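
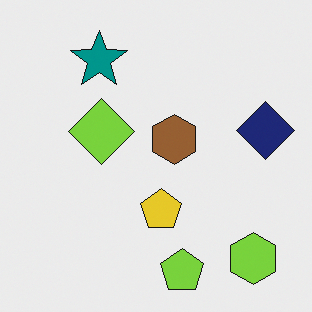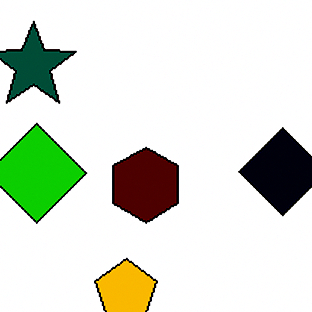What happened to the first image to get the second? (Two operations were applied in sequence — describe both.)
This is the original image cropped slightly and scaled back up, then boosted in contrast.

The visible shapes are larger and the field of view is narrower; shapes near the original edges may be partly or wholly outside the frame — a crop-and-rescale. Tones are pushed away from mid-grey across the whole image — a global contrast change.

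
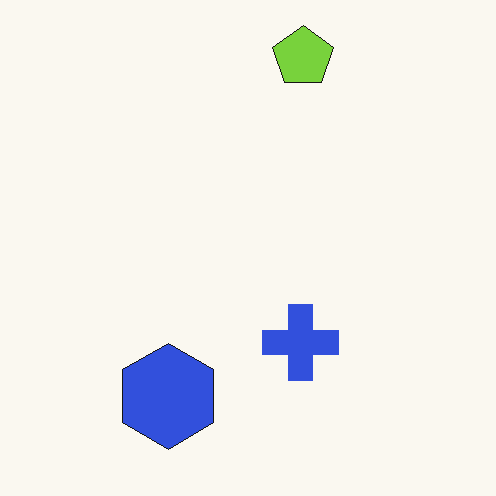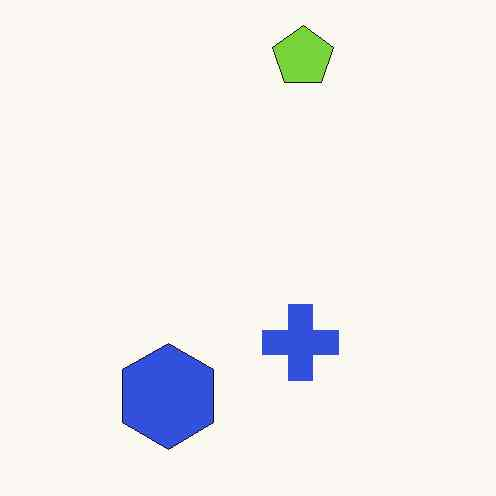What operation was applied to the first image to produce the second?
Given moderate JPEG compression.

Blocky 8×8 compression artifacts appear around shape edges and the flat background shows ringing — characteristic JPEG degradation.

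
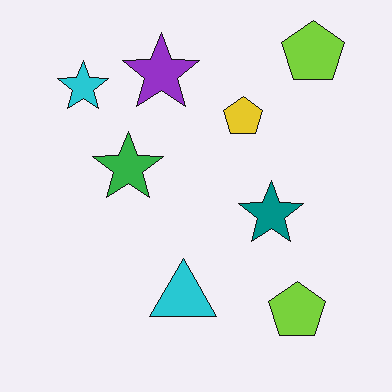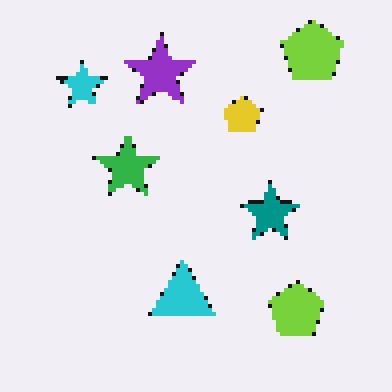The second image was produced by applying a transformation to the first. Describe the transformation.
Mildly pixelated.

Shapes are reduced to large square blocks; fine edges and outlines are lost — a downscale-then-upscale (mosaic) effect.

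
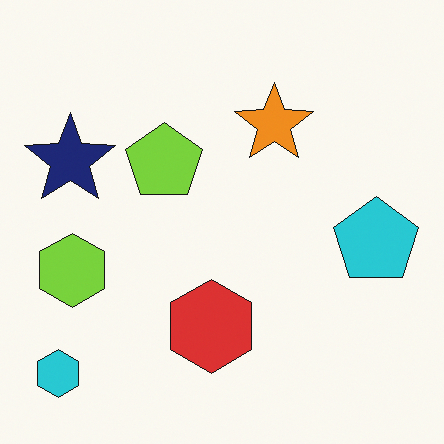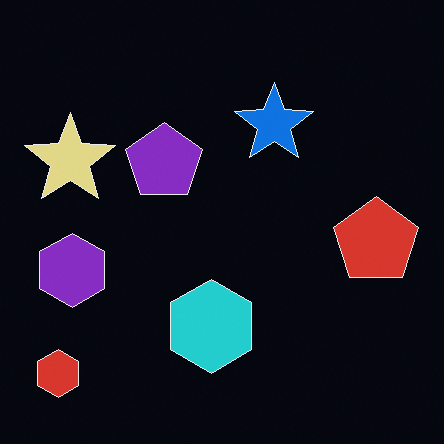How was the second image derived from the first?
The transformation is: color-inverted (negative).

The light background has become dark and every shape's color is its complement — a photographic negative.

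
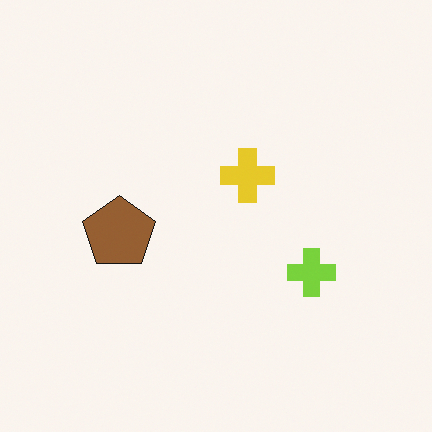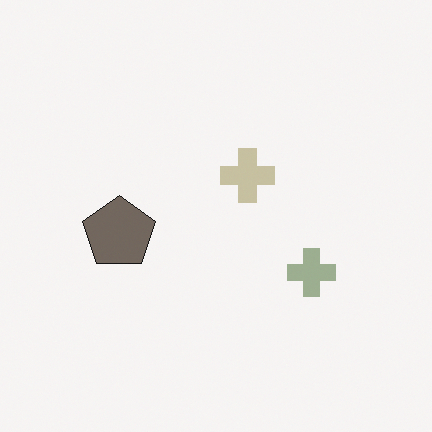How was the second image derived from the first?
It was heavily desaturated.

All colors are more muted and greyish — a global saturation change.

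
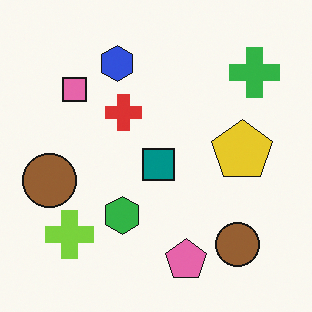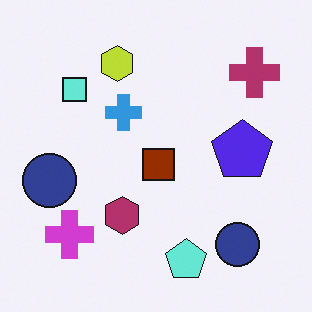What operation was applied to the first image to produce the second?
The transformation is: hue-shifted by a large amount.

Every shape's color has rotated by the same amount around the hue wheel — a uniform hue shift.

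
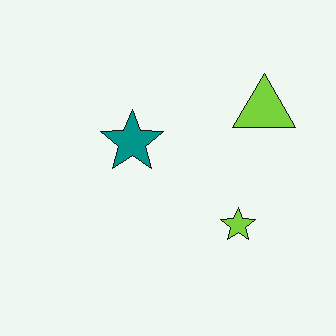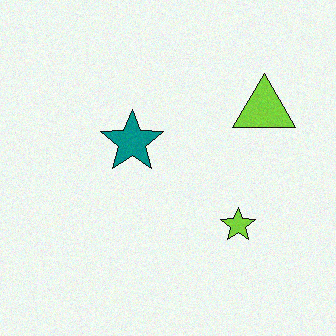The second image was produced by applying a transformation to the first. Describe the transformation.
It was degraded with a light layer of grain.

Random speckle covers the whole image, including the flat background.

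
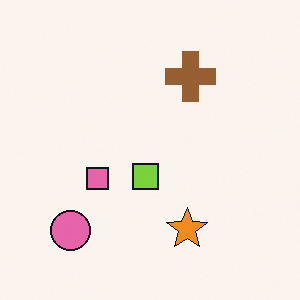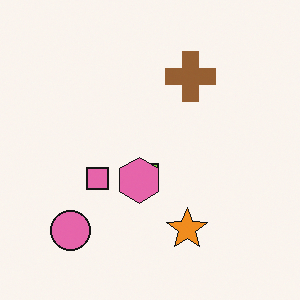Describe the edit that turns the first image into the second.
It was overlaid with an additional pink hexagon.

A pink hexagon appears in the second image that is absent from the first.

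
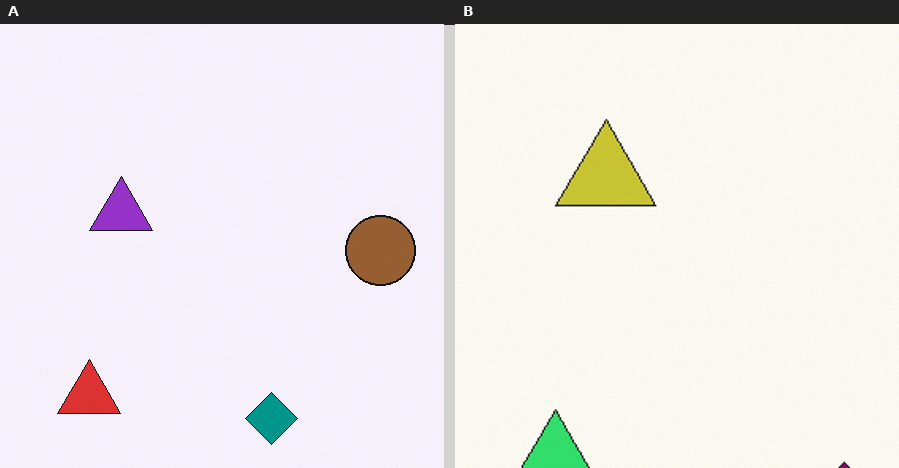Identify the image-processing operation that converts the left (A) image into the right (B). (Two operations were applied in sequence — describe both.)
It was hue-shifted noticeably, then cropped slightly and scaled back up.

Every shape's color has rotated by the same amount around the hue wheel — a uniform hue shift. The visible shapes are larger and the field of view is narrower; shapes near the original edges may be partly or wholly outside the frame — a crop-and-rescale.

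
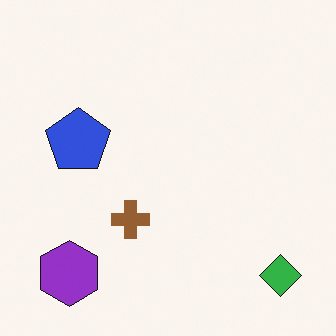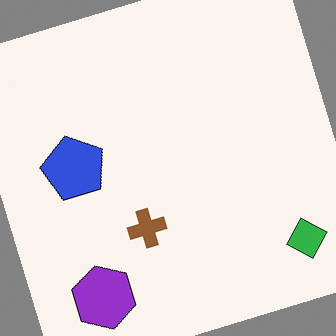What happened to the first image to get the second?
Rotated counter-clockwise by a clearly visible amount.

Every shape is tilted by the same angle and the image corners show triangular fill wedges — a whole-image rotation by a non-right angle.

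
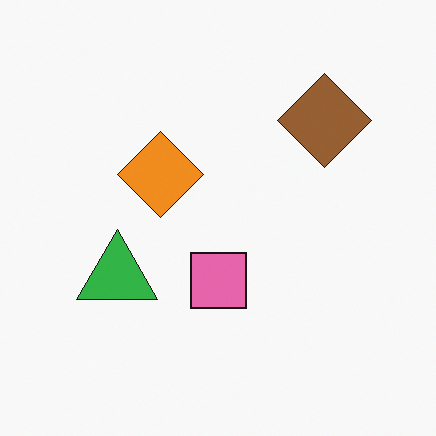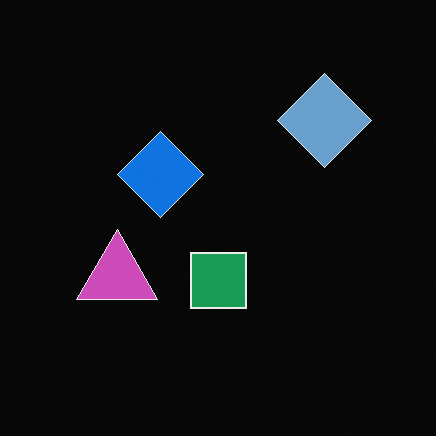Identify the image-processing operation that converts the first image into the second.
The second image is the first color-inverted (negative).

The light background has become dark and every shape's color is its complement — a photographic negative.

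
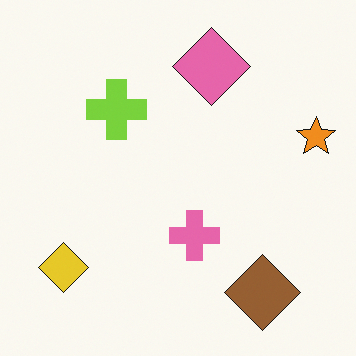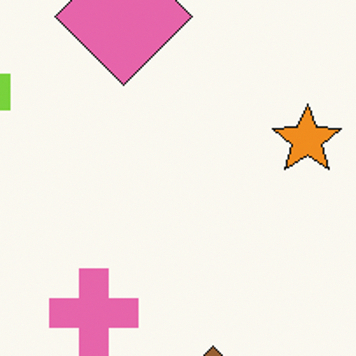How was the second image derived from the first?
The image was cropped tightly and scaled back up.

The visible shapes are larger and the field of view is narrower; shapes near the original edges may be partly or wholly outside the frame — a crop-and-rescale.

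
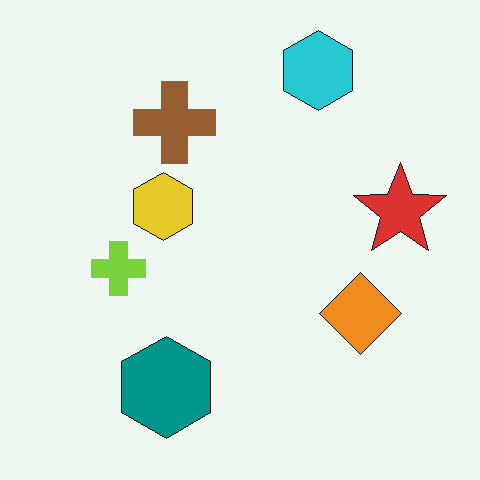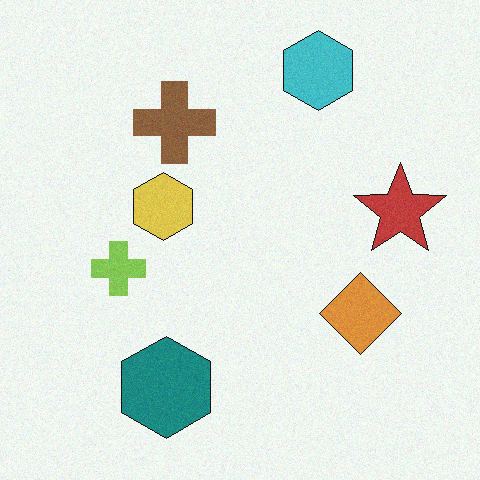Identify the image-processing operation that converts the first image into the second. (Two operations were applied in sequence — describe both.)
The image was degraded with light additive noise, then slightly desaturated.

Random speckle covers the whole image, including the flat background. All colors are more muted and greyish — a global saturation change.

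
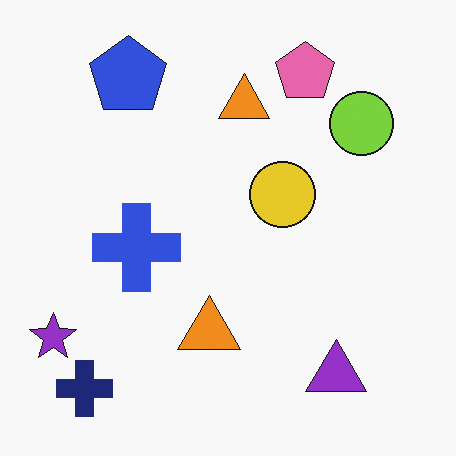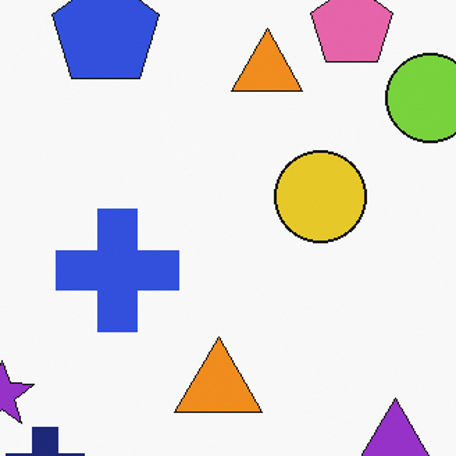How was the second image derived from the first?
The image was cropped to a modestly smaller region and rescaled.

The visible shapes are larger and the field of view is narrower; shapes near the original edges may be partly or wholly outside the frame — a crop-and-rescale.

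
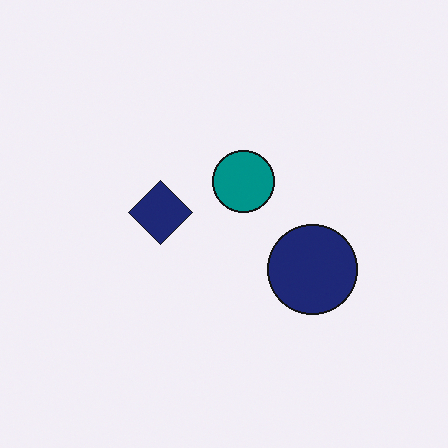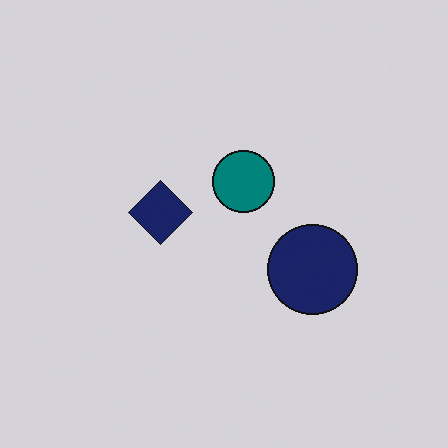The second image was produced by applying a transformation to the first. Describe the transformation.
The transformation is: darkened a little.

Every pixel — background and shapes alike — is uniformly darkened.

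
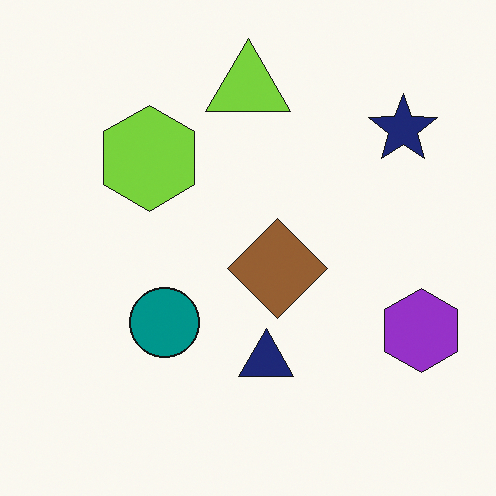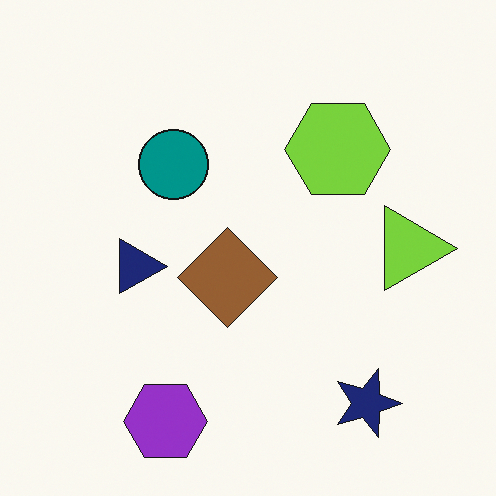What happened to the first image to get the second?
It was rotated 90° clockwise.

The navy star sits in the top-right of the first image and the bottom-right of the second — consistent with a whole-image 90° clockwise rotation.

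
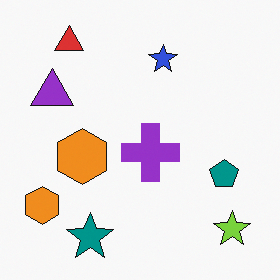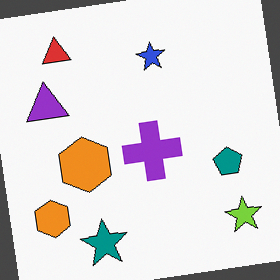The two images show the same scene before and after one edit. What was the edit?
The image was rotated counter-clockwise by a few degrees.

Every shape is tilted by the same angle and the image corners show triangular fill wedges — a whole-image rotation by a non-right angle.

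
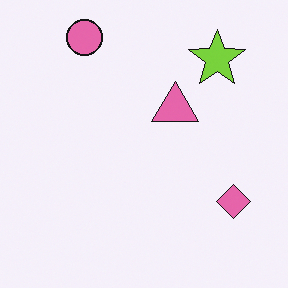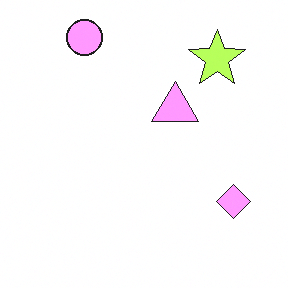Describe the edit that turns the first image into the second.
The transformation is: substantially brightened.

Every pixel — background and shapes alike — is uniformly brightened.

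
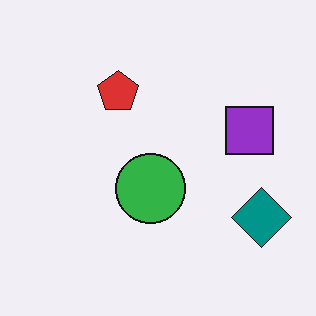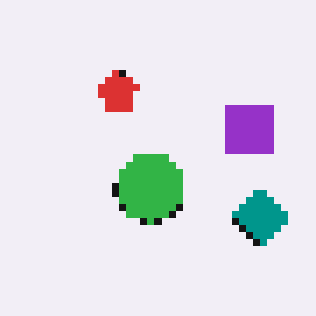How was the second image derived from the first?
This is the original image pixelated into visible square blocks.

Shapes are reduced to large square blocks; fine edges and outlines are lost — a downscale-then-upscale (mosaic) effect.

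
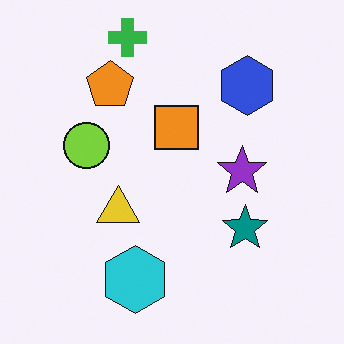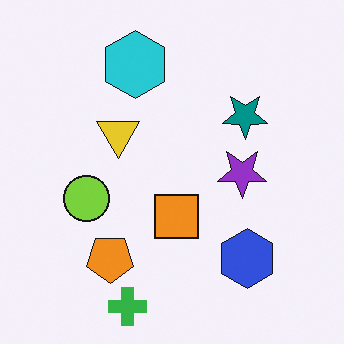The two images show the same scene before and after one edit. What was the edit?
The second image is the first flipped vertically (top ↔ bottom).

The green cross is in the top of the first image and the bottom of the second — shapes on opposite sides of the horizontal midline have swapped in a mirror flip.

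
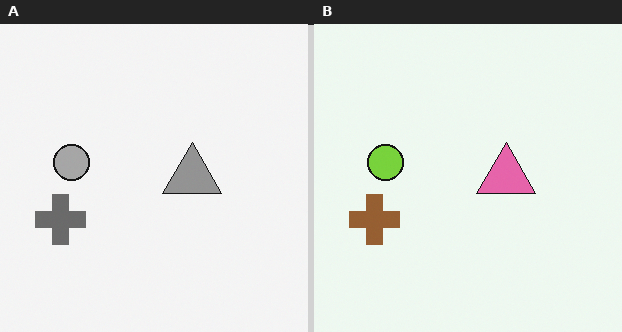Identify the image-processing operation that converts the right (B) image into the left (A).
This is the original image converted to grayscale.

All color is removed — every shape is now a shade of grey.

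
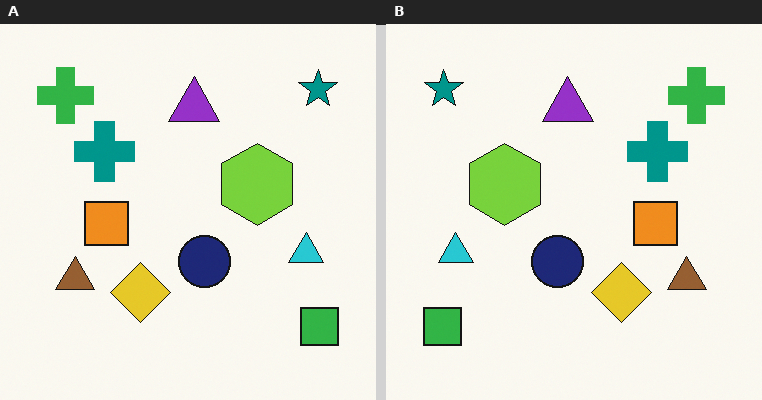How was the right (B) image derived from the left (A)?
The image was flipped horizontally (left ↔ right).

The green square is in the bottom-right of the left (A) image and the bottom-left of the right (B) — shapes on opposite sides of the vertical midline have swapped in a mirror flip.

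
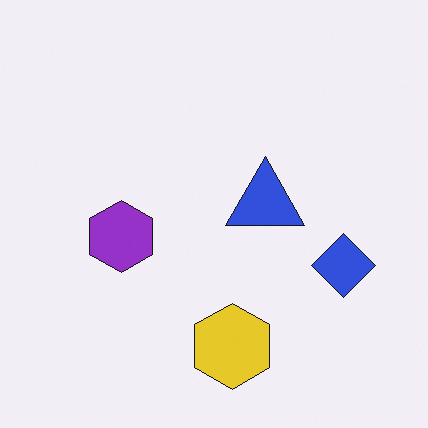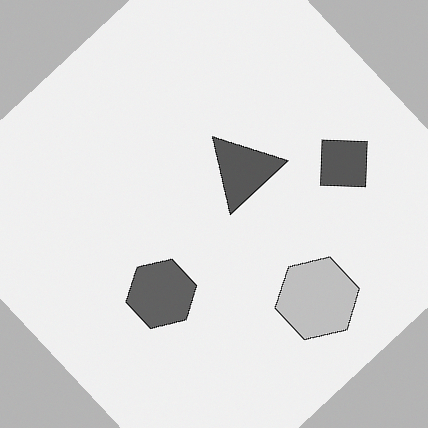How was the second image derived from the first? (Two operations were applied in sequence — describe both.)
It was converted to grayscale, then rotated counter-clockwise by a large amount — several tens of degrees.

All color is removed — every shape is now a shade of grey. Every shape is tilted by the same angle and the image corners show triangular fill wedges — a whole-image rotation by a non-right angle.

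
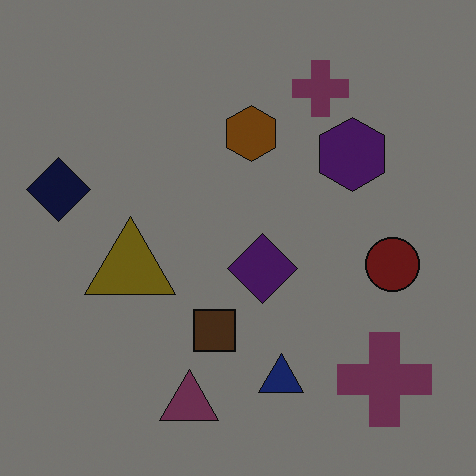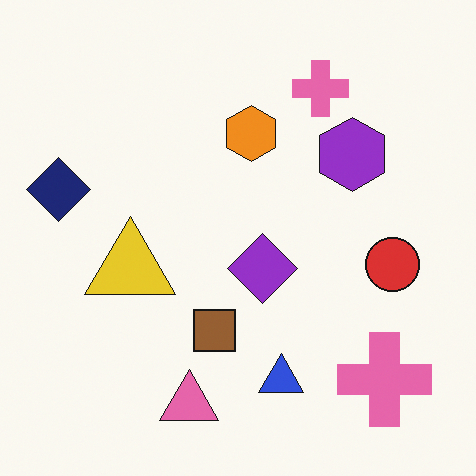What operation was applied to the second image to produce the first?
The transformation is: noticeably darkened.

Every pixel — background and shapes alike — is uniformly darkened.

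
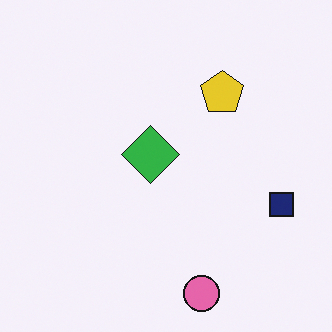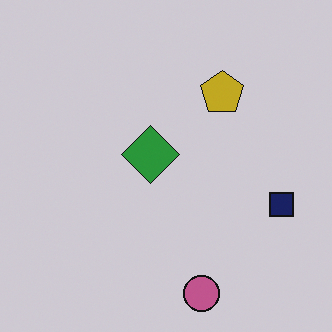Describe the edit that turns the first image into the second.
Slightly darkened.

Every pixel — background and shapes alike — is uniformly darkened.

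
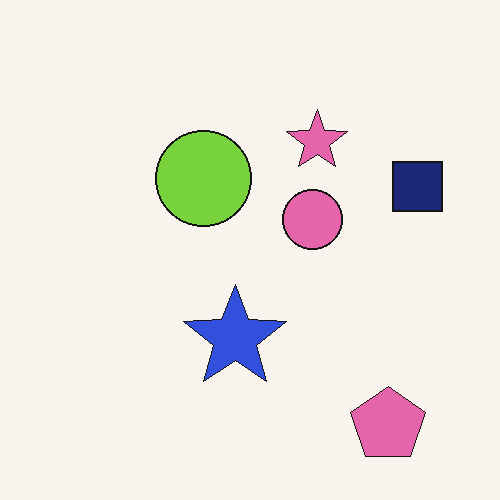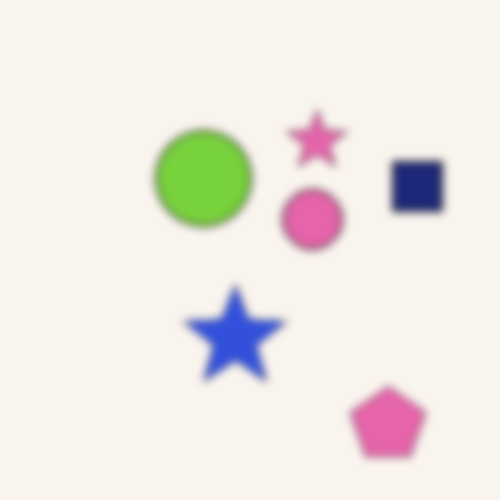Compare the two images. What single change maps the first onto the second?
Noticeably gaussian-blurred.

Shape edges and outlines are uniformly softened across the whole image.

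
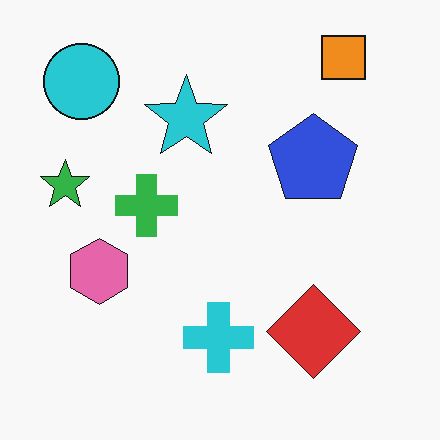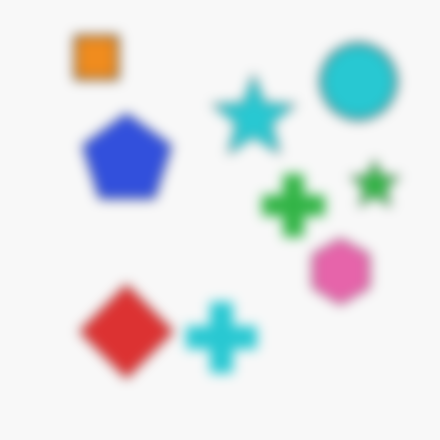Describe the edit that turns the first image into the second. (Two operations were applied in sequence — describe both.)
It was flipped horizontally (left ↔ right), then heavily blurred.

The green star is in the left of the first image and the right of the second — shapes on opposite sides of the vertical midline have swapped in a mirror flip. Shape edges and outlines are uniformly softened across the whole image.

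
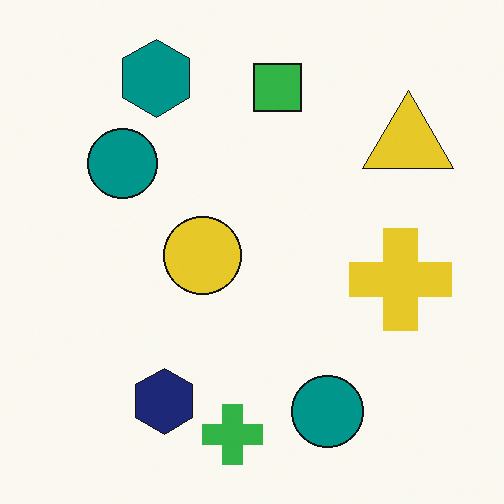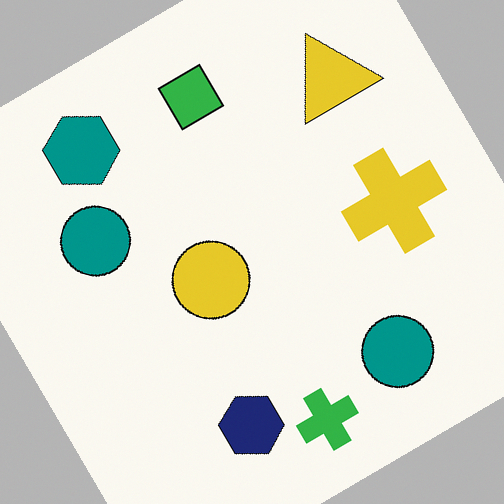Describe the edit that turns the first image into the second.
The second image is the first rotated counter-clockwise by a large amount — several tens of degrees.

Every shape is tilted by the same angle and the image corners show triangular fill wedges — a whole-image rotation by a non-right angle.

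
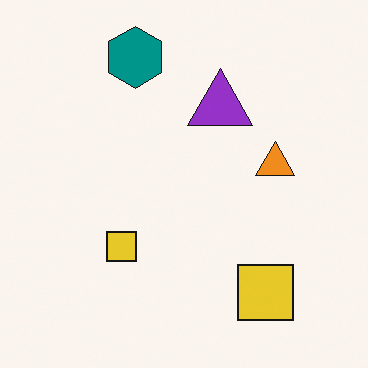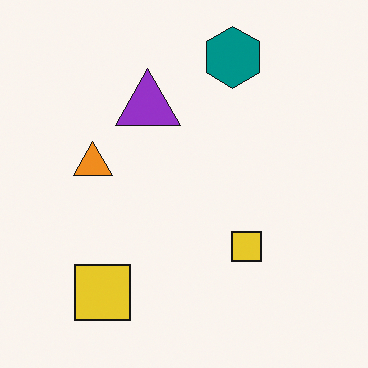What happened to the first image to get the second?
Flipped horizontally (left ↔ right).

The orange triangle is in the right of the first image and the left of the second — shapes on opposite sides of the vertical midline have swapped in a mirror flip.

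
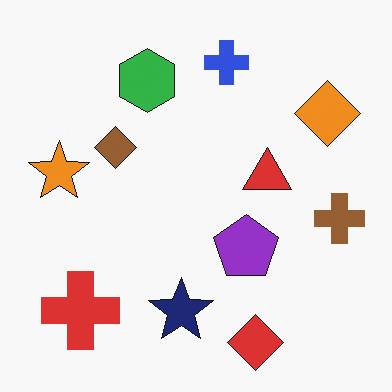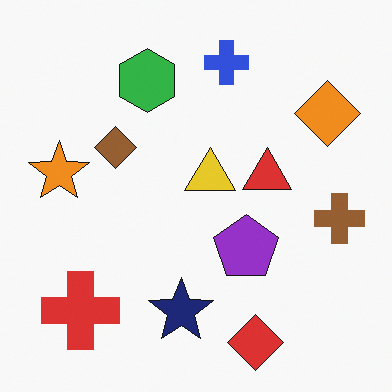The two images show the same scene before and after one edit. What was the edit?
The image was overlaid with an additional yellow triangle.

A yellow triangle appears in the second image that is absent from the first.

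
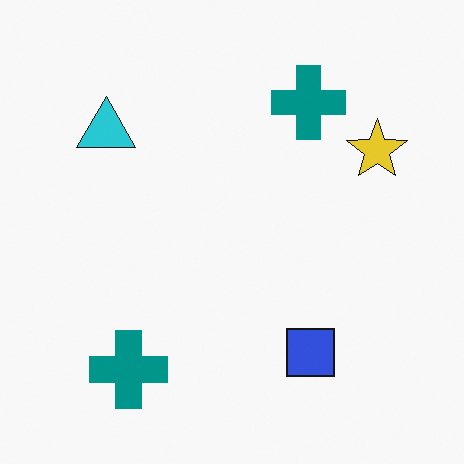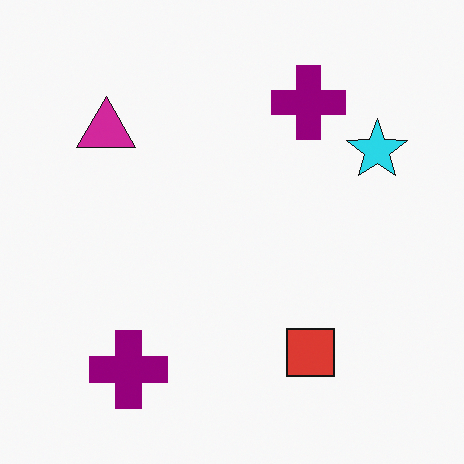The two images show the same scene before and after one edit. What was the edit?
It was hue-shifted noticeably.

Every shape's color has rotated by the same amount around the hue wheel — a uniform hue shift.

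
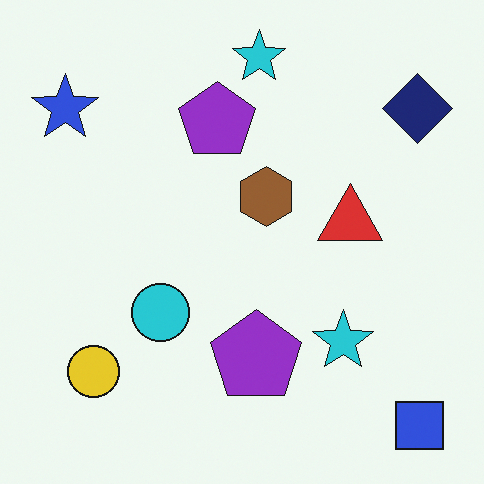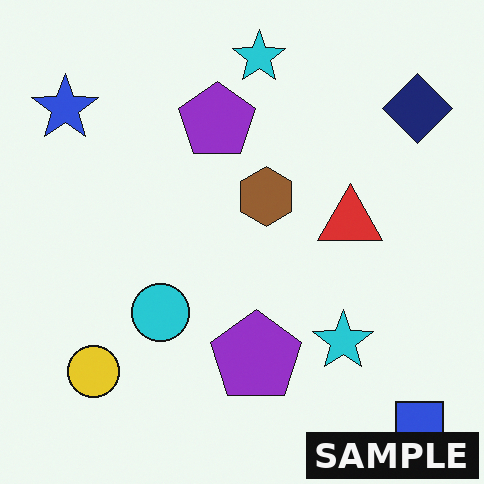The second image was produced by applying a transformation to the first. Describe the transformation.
The image was watermarked with the text "SAMPLE" in the lower-right corner.

A dark label reading "SAMPLE" appears in the lower-right corner.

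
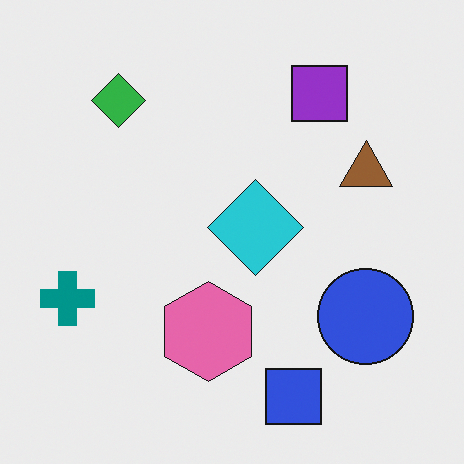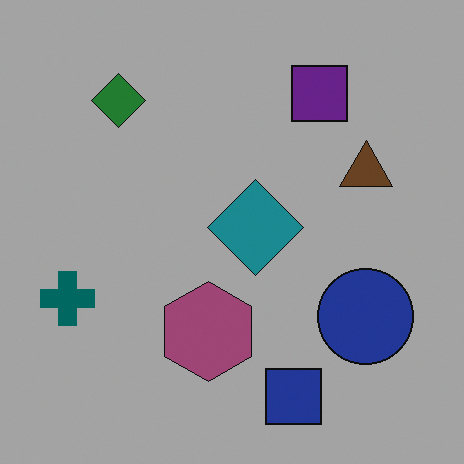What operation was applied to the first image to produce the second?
This is the original image darkened a lot.

Every pixel — background and shapes alike — is uniformly darkened.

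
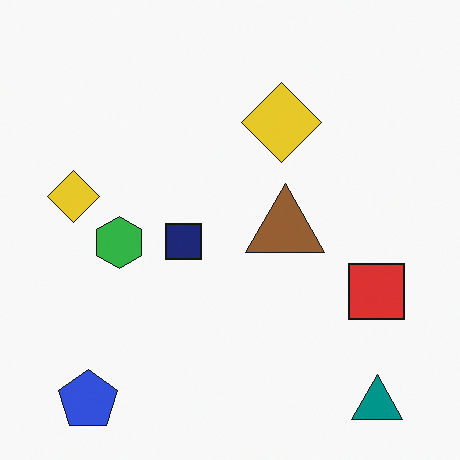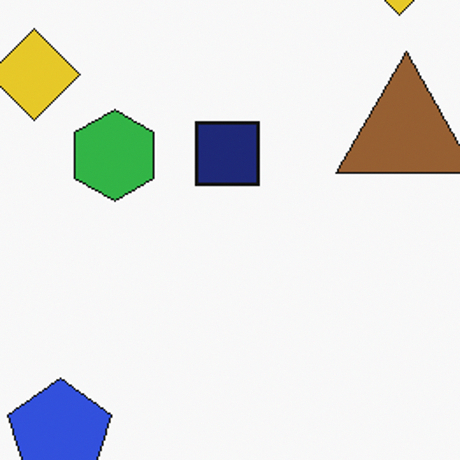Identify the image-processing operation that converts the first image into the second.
This is the original image cropped tightly and scaled back up.

The visible shapes are larger and the field of view is narrower; shapes near the original edges may be partly or wholly outside the frame — a crop-and-rescale.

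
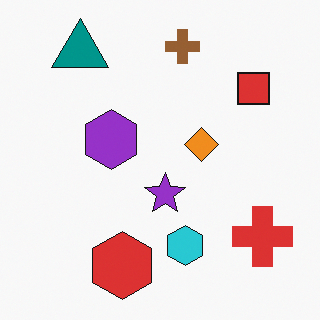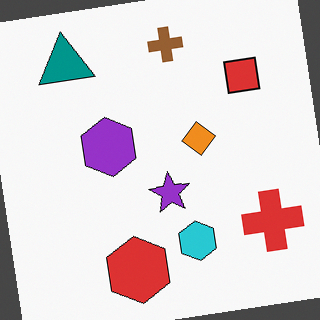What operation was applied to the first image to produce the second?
The image was rotated counter-clockwise by a small amount.

Every shape is tilted by the same angle and the image corners show triangular fill wedges — a whole-image rotation by a non-right angle.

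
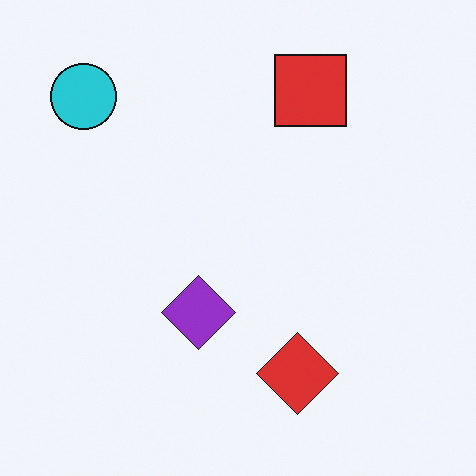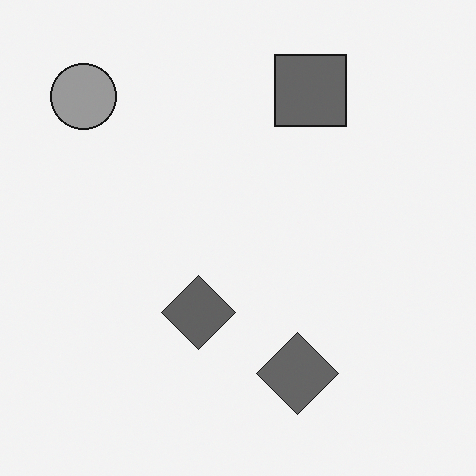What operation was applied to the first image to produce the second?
The image was converted to grayscale.

All color is removed — every shape is now a shade of grey.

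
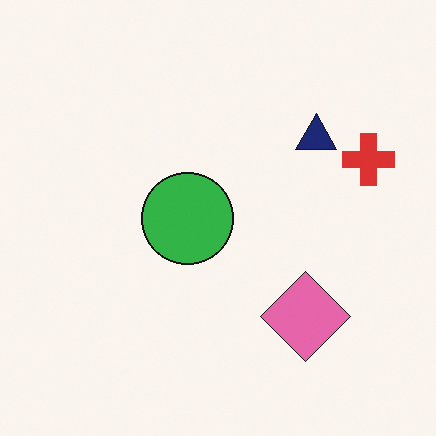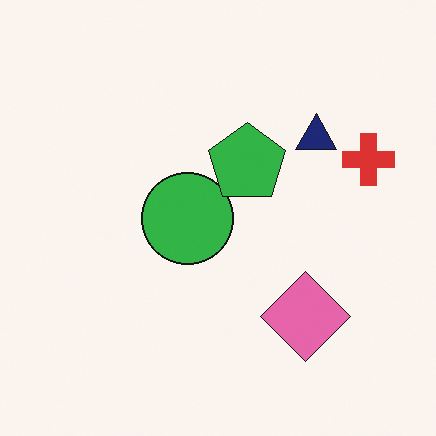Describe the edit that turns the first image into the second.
The image was overlaid with an additional green pentagon.

A green pentagon appears in the second image that is absent from the first.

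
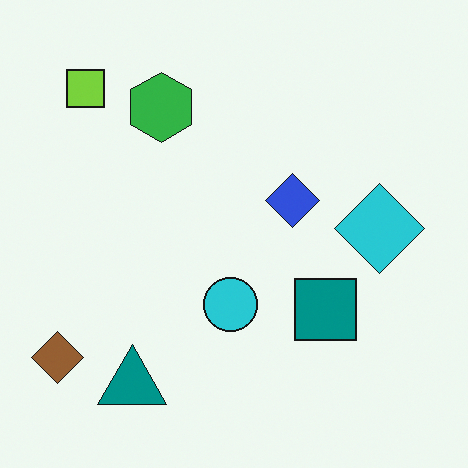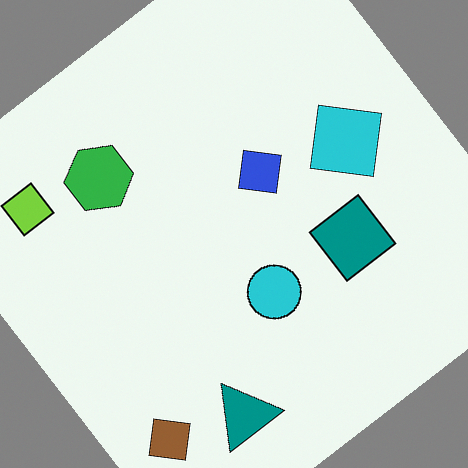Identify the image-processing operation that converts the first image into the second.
This is the original image rotated counter-clockwise by a large amount — several tens of degrees.

Every shape is tilted by the same angle and the image corners show triangular fill wedges — a whole-image rotation by a non-right angle.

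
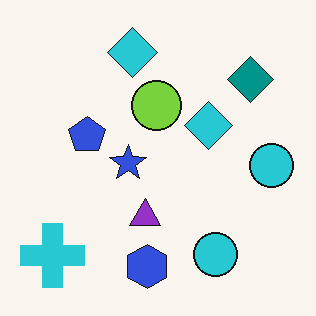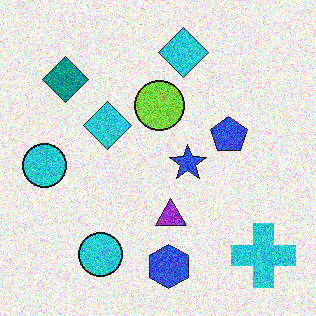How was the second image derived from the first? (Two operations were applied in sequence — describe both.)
The image was degraded with heavy additive noise, then flipped horizontally (left ↔ right).

Random speckle covers the whole image, including the flat background. The cyan cross is in the bottom-left of the first image and the bottom-right of the second — shapes on opposite sides of the vertical midline have swapped in a mirror flip.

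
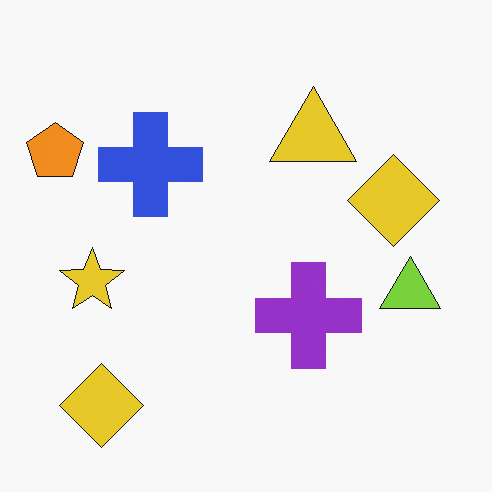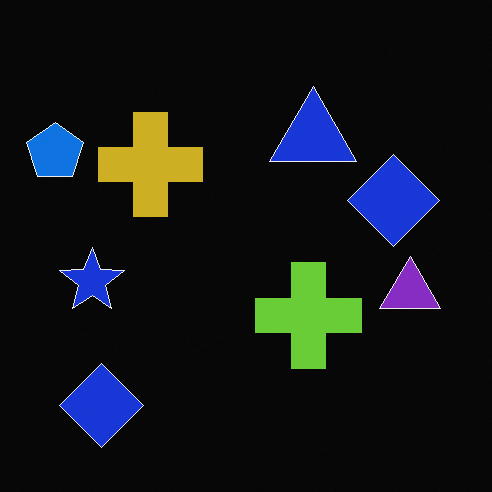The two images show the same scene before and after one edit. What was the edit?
The transformation is: color-inverted (negative).

The light background has become dark and every shape's color is its complement — a photographic negative.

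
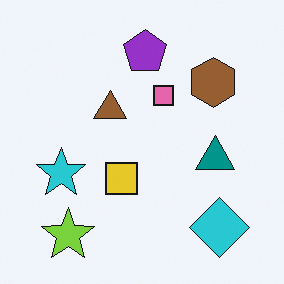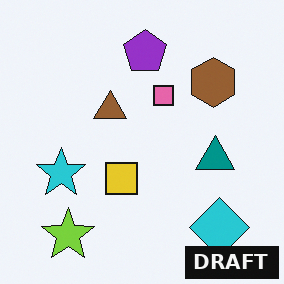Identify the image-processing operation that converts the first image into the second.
The transformation is: watermarked with the text "DRAFT" in the lower-right corner.

A dark label reading "DRAFT" appears in the lower-right corner.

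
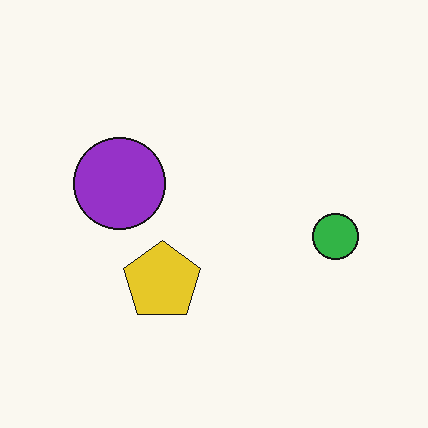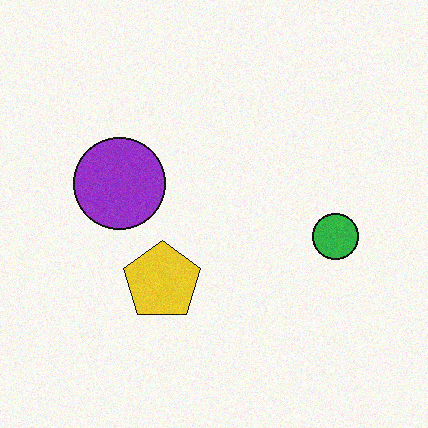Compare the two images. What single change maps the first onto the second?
This is the original image degraded with subtle gaussian noise.

Random speckle covers the whole image, including the flat background.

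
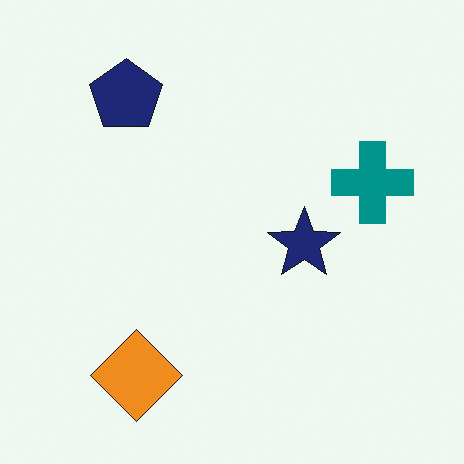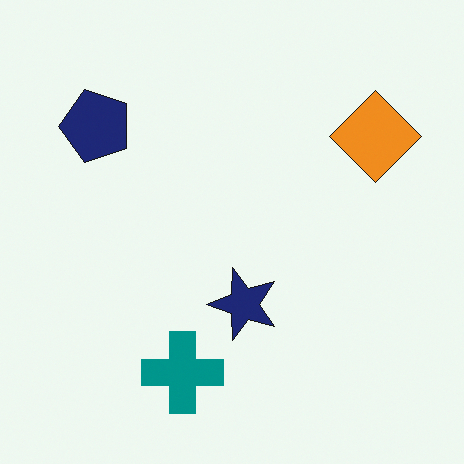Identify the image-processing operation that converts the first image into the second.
The second image is the first transposed (reflected across the top-left ↔ bottom-right diagonal).

Shapes have swapped their row and column positions — what was in the top-right is now in the bottom-left — a diagonal reflection.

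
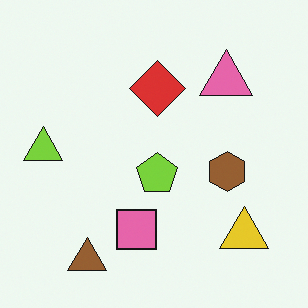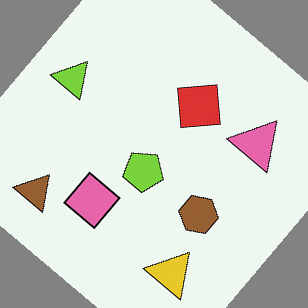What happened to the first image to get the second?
This is the original image rotated clockwise by a large amount — several tens of degrees.

Every shape is tilted by the same angle and the image corners show triangular fill wedges — a whole-image rotation by a non-right angle.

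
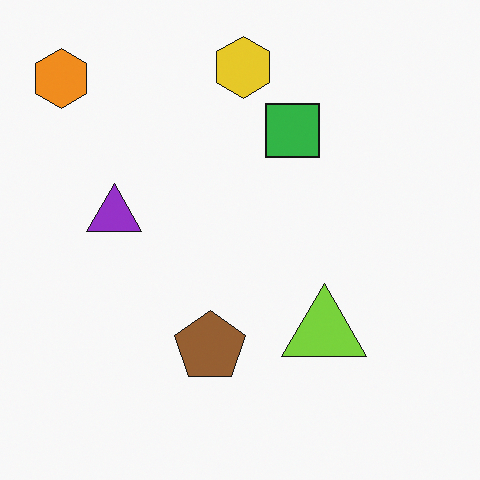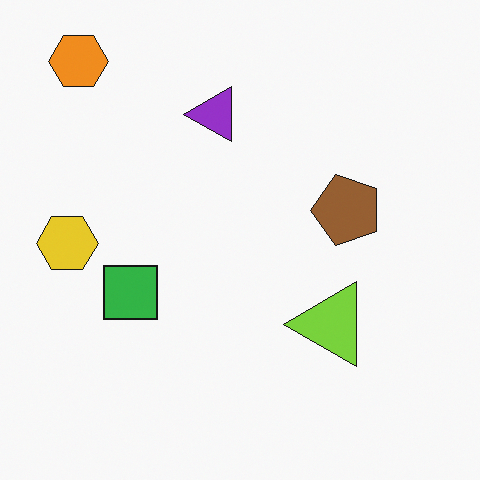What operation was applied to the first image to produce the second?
It was transposed (reflected across the top-left ↔ bottom-right diagonal).

Shapes have swapped their row and column positions — what was in the top-right is now in the bottom-left — a diagonal reflection.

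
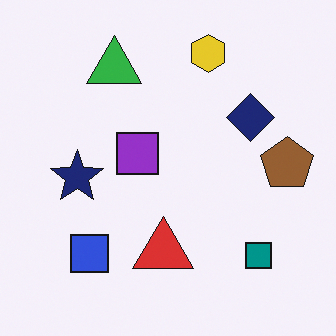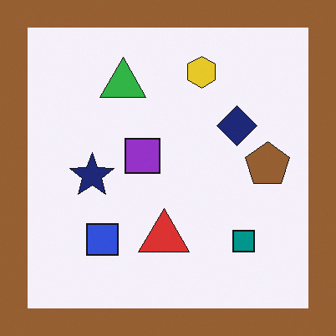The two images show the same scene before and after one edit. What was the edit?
This is the original image framed with a brown border.

A solid brown frame runs around the edge of the second image, with the content slightly shrunk inside it.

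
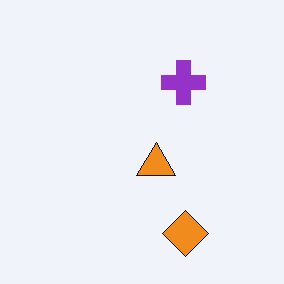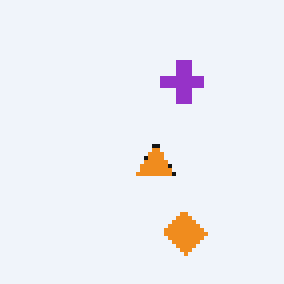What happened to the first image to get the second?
Lightly pixelated (a mild mosaic effect).

Shapes are reduced to large square blocks; fine edges and outlines are lost — a downscale-then-upscale (mosaic) effect.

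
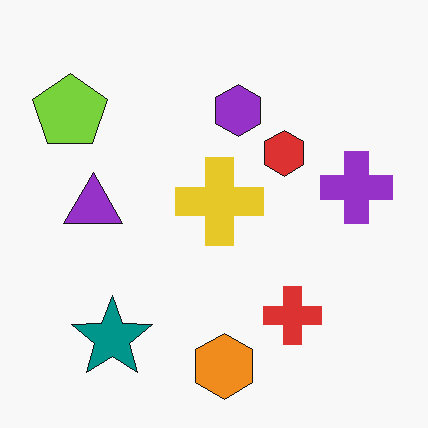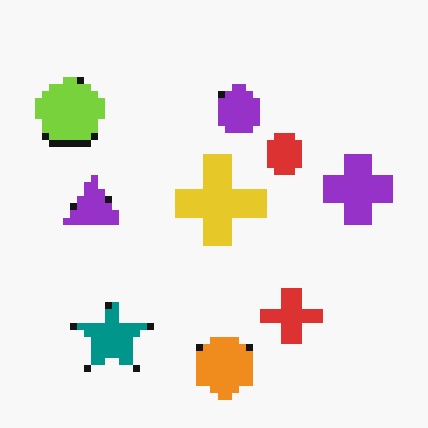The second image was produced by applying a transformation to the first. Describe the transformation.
The image was moderately pixelated.

Shapes are reduced to large square blocks; fine edges and outlines are lost — a downscale-then-upscale (mosaic) effect.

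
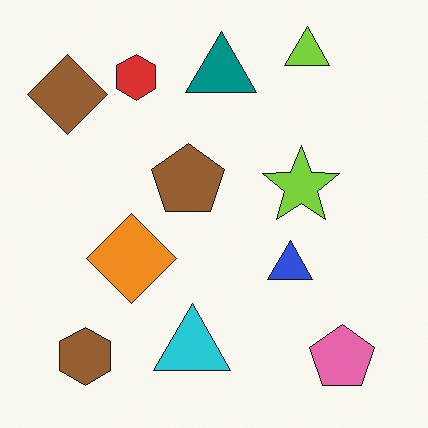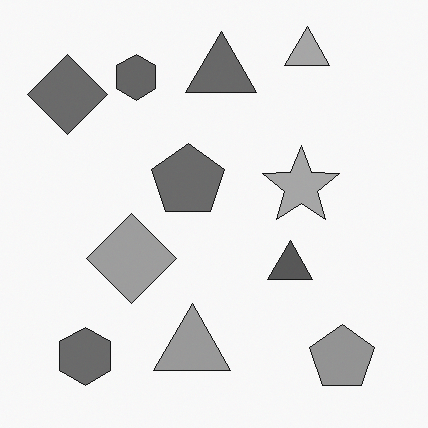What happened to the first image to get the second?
The transformation is: converted to grayscale.

All color is removed — every shape is now a shade of grey.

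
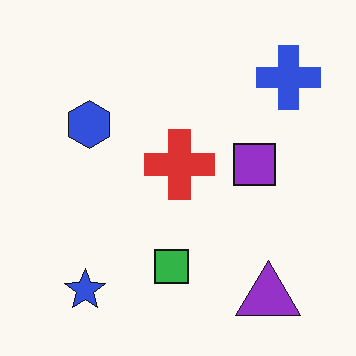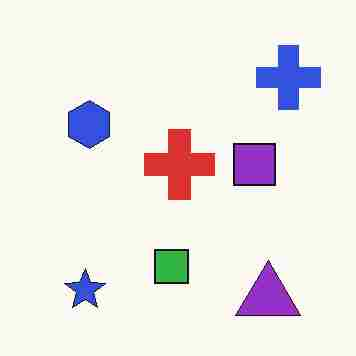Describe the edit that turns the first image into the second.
Degraded with heavy JPEG compression.

Blocky 8×8 compression artifacts appear around shape edges and the flat background shows ringing — characteristic JPEG degradation.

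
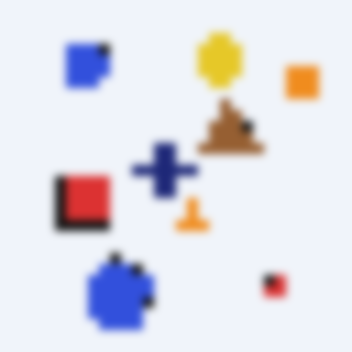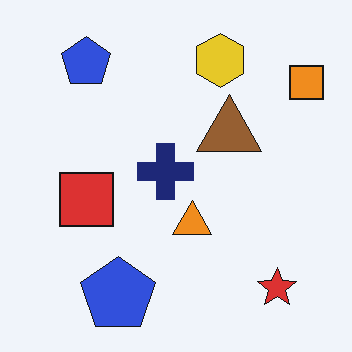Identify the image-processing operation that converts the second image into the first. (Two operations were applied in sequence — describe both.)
It was coarsely pixelated, then noticeably gaussian-blurred.

Shapes are reduced to large square blocks; fine edges and outlines are lost — a downscale-then-upscale (mosaic) effect. Shape edges and outlines are uniformly softened across the whole image.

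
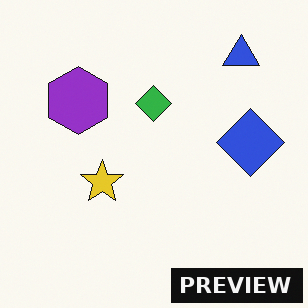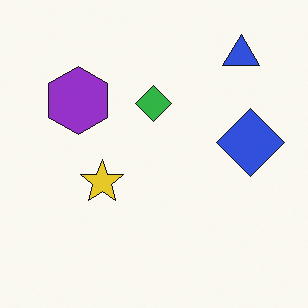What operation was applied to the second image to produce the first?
The image was watermarked with the text "PREVIEW" in the lower-right corner.

A dark label reading "PREVIEW" appears in the lower-right corner.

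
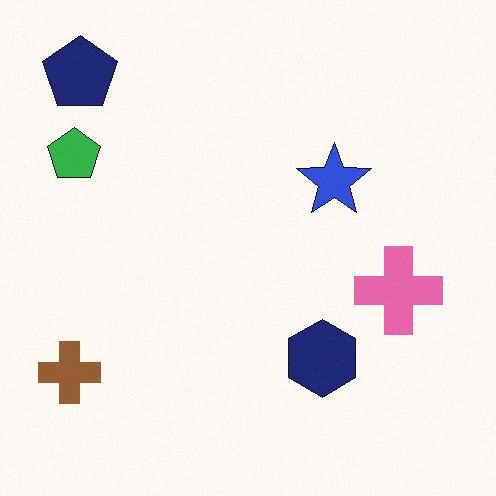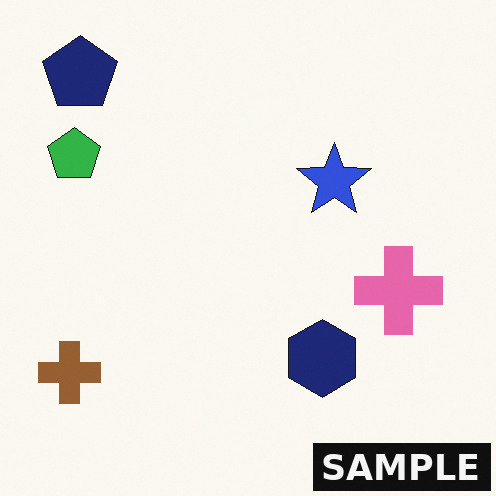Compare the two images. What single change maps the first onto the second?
This is the original image watermarked with the text "SAMPLE" in the lower-right corner.

A dark label reading "SAMPLE" appears in the lower-right corner.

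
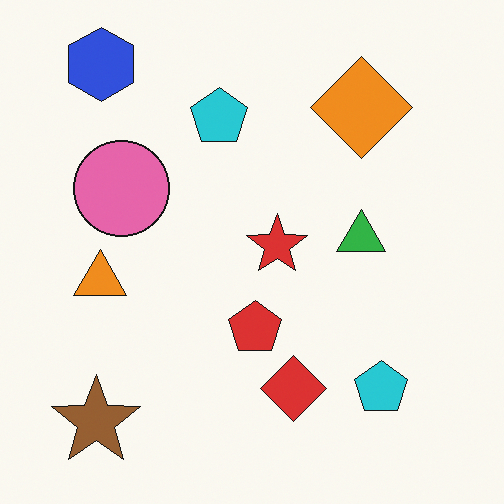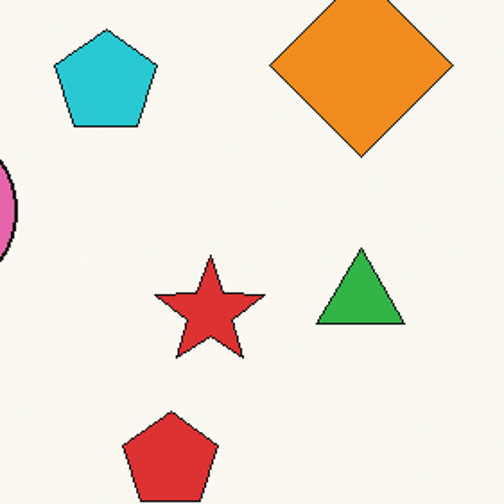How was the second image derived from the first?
This is the original image cropped to a noticeably smaller region and rescaled.

The visible shapes are larger and the field of view is narrower; shapes near the original edges may be partly or wholly outside the frame — a crop-and-rescale.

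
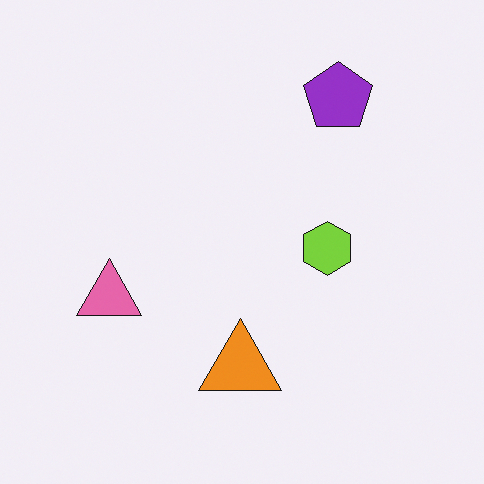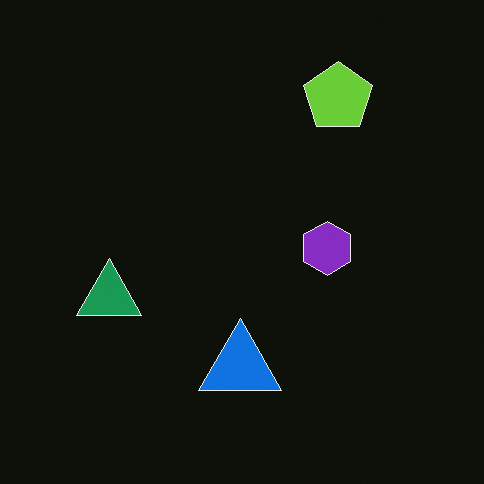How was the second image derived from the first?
The image was color-inverted (negative).

The light background has become dark and every shape's color is its complement — a photographic negative.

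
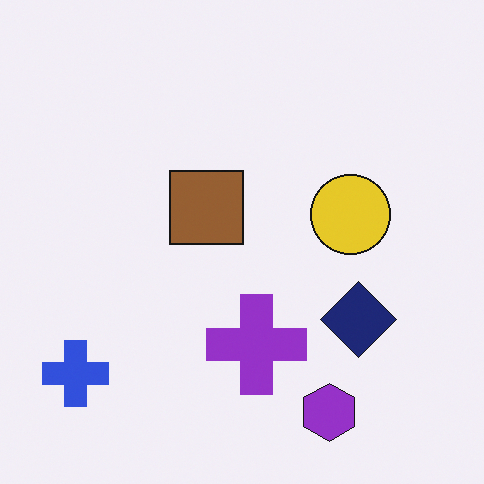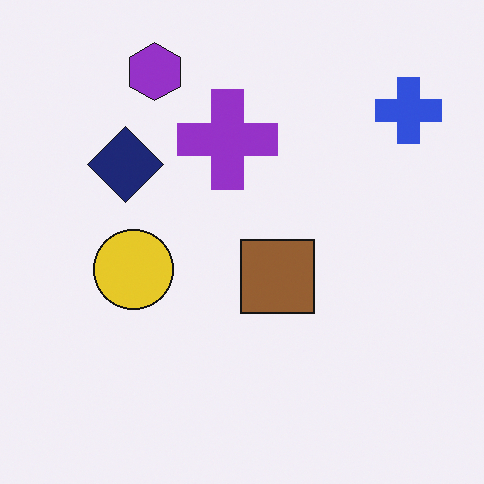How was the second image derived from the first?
The transformation is: rotated 180°.

The blue cross sits in the bottom-left of the first image and the top-right of the second — consistent with a whole-image 180° rotation.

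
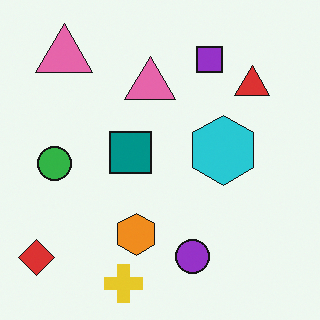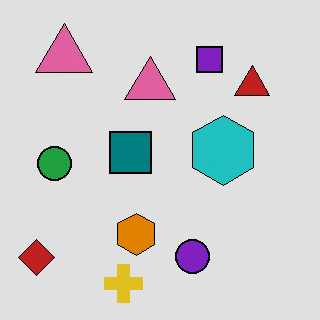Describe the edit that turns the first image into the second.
Moderately posterized.

Each flat color has snapped to a coarser quantized level — most visibly, the near-white background has dropped to a flat grey.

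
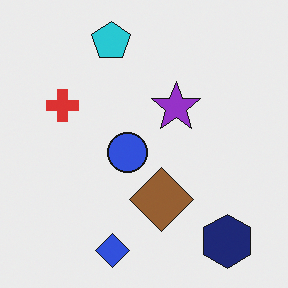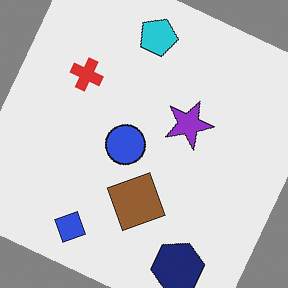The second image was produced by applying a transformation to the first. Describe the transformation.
The second image is the first rotated clockwise by a clearly visible amount.

Every shape is tilted by the same angle and the image corners show triangular fill wedges — a whole-image rotation by a non-right angle.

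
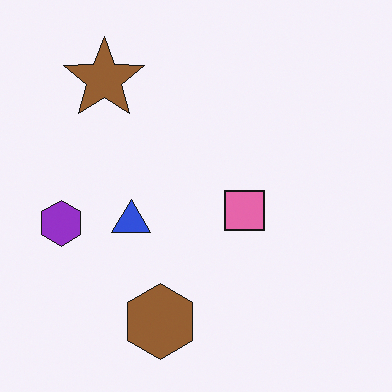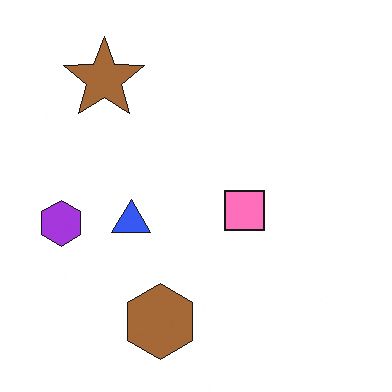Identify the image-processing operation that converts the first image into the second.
Brightened a little.

Every pixel — background and shapes alike — is uniformly brightened.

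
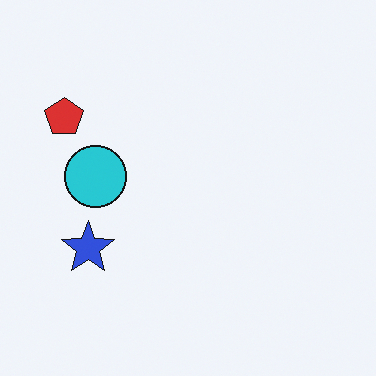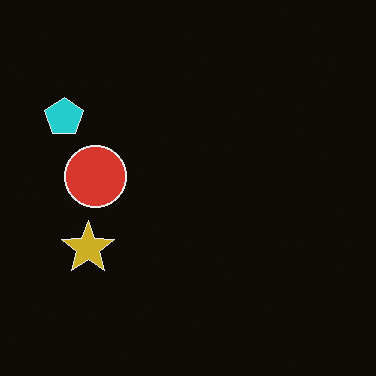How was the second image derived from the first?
The image was color-inverted (negative).

The light background has become dark and every shape's color is its complement — a photographic negative.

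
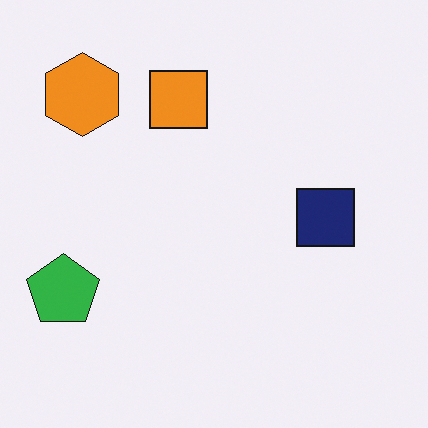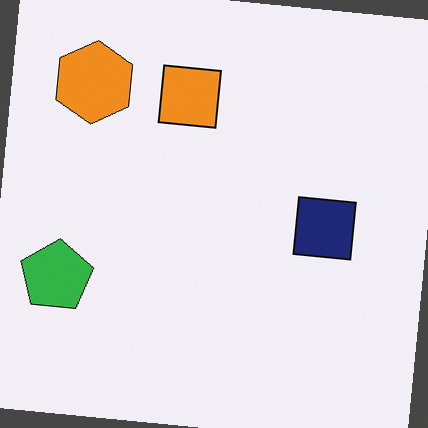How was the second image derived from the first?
The second image is the first rotated clockwise by a small amount.

Every shape is tilted by the same angle and the image corners show triangular fill wedges — a whole-image rotation by a non-right angle.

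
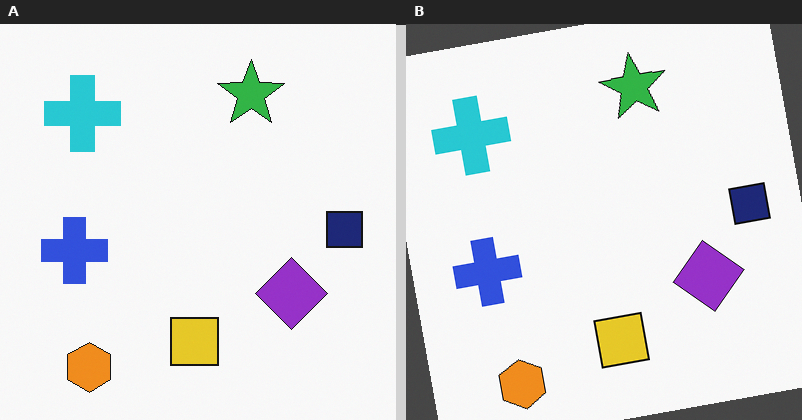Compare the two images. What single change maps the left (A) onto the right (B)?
This is the original image rotated counter-clockwise by a slight angle.

Every shape is tilted by the same angle and the image corners show triangular fill wedges — a whole-image rotation by a non-right angle.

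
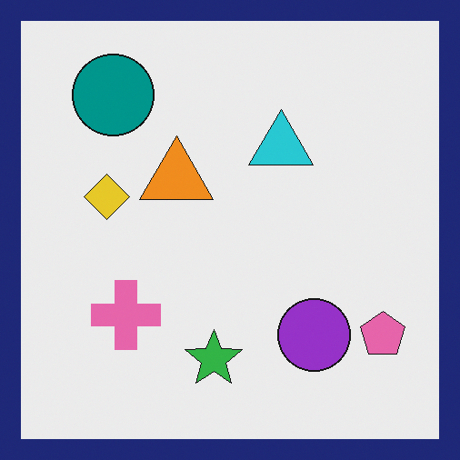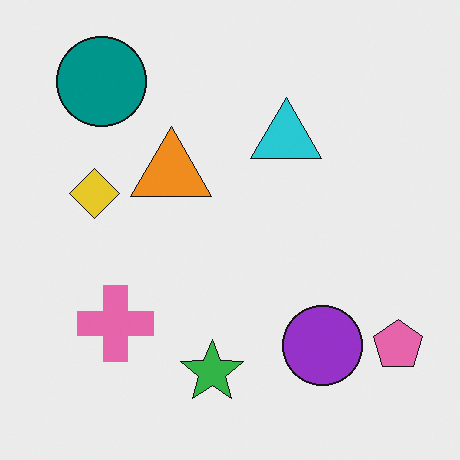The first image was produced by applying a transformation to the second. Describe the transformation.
The image was framed with a navy border.

A solid navy frame runs around the edge of the first image, with the content slightly shrunk inside it.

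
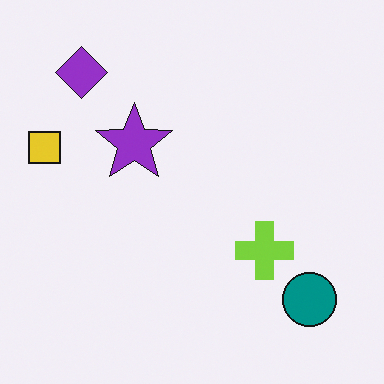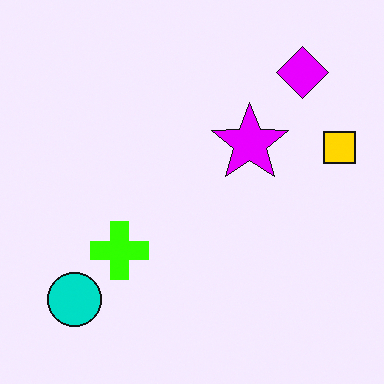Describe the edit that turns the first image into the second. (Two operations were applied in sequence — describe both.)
The transformation is: made much more vivid (saturation change), then flipped horizontally (left ↔ right).

All colors are more vivid — a global saturation change. The yellow square is in the left of the first image and the right of the second — shapes on opposite sides of the vertical midline have swapped in a mirror flip.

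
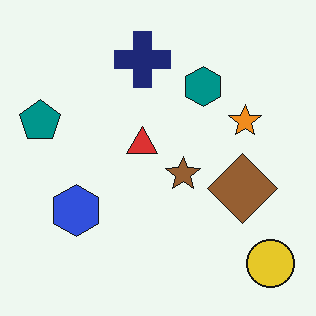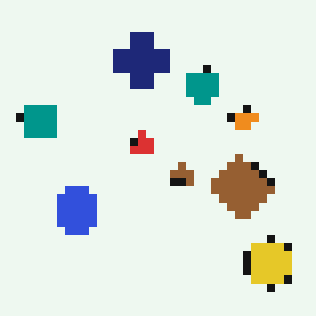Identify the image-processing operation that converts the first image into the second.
This is the original image moderately pixelated.

Shapes are reduced to large square blocks; fine edges and outlines are lost — a downscale-then-upscale (mosaic) effect.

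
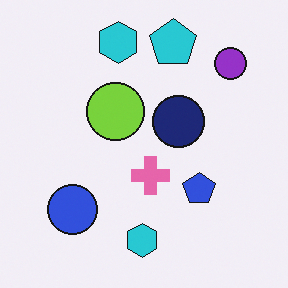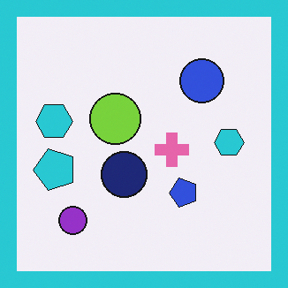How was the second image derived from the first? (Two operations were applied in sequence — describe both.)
It was transposed (reflected across the top-left ↔ bottom-right diagonal), then framed with a cyan border.

Shapes have swapped their row and column positions — what was in the top-right is now in the bottom-left — a diagonal reflection. A solid cyan frame runs around the edge of the second image, with the content slightly shrunk inside it.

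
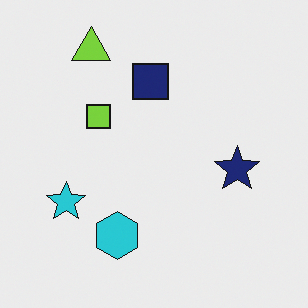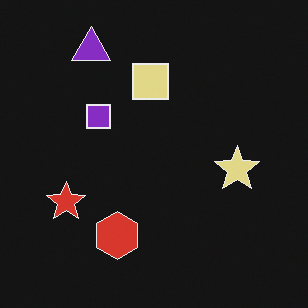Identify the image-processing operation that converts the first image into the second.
This is the original image color-inverted (negative).

The light background has become dark and every shape's color is its complement — a photographic negative.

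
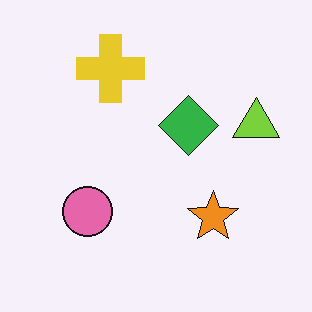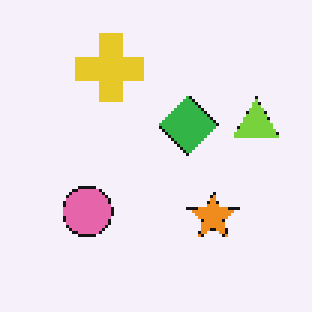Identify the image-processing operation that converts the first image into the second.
Mildly pixelated.

Shapes are reduced to large square blocks; fine edges and outlines are lost — a downscale-then-upscale (mosaic) effect.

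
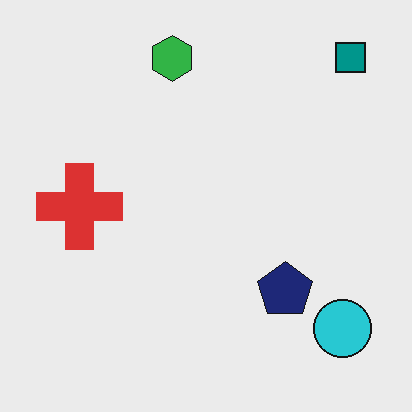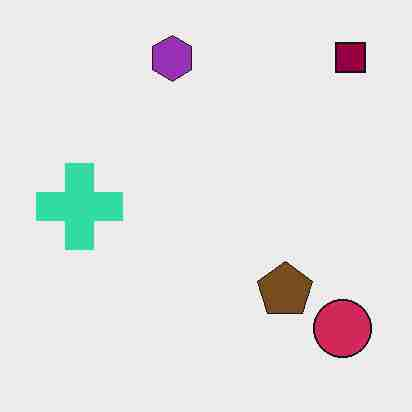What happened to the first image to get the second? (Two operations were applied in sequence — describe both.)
This is the original image hue-shifted by a large amount, then heavily JPEG-compressed with obvious blocking artifacts.

Every shape's color has rotated by the same amount around the hue wheel — a uniform hue shift. Blocky 8×8 compression artifacts appear around shape edges and the flat background shows ringing — characteristic JPEG degradation.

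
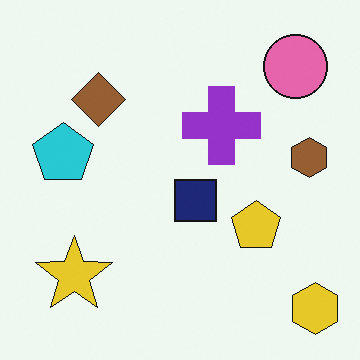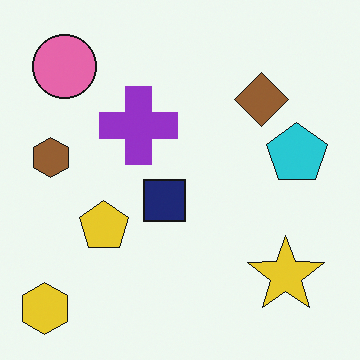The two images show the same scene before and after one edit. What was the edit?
The image was flipped horizontally (left ↔ right).

The yellow hexagon is in the bottom-right of the first image and the bottom-left of the second — shapes on opposite sides of the vertical midline have swapped in a mirror flip.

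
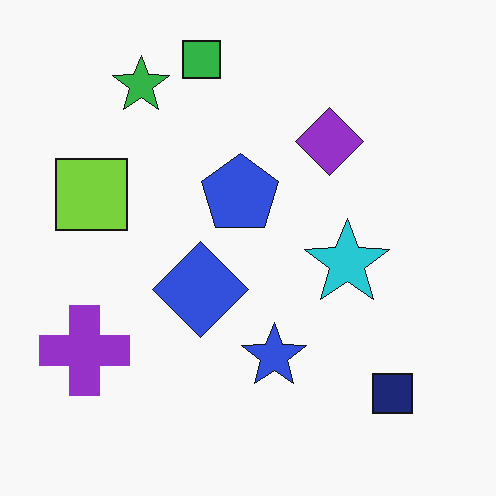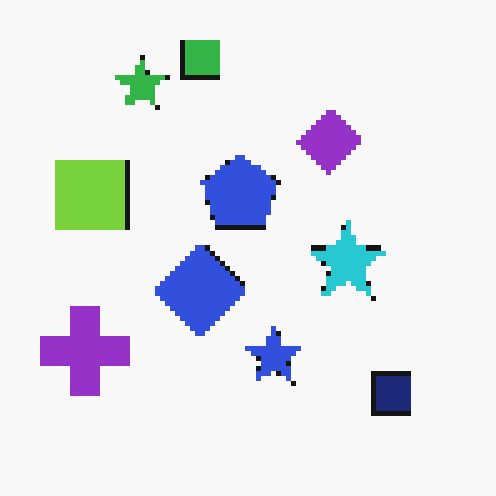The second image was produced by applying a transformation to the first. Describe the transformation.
The image was lightly pixelated (a mild mosaic effect).

Shapes are reduced to large square blocks; fine edges and outlines are lost — a downscale-then-upscale (mosaic) effect.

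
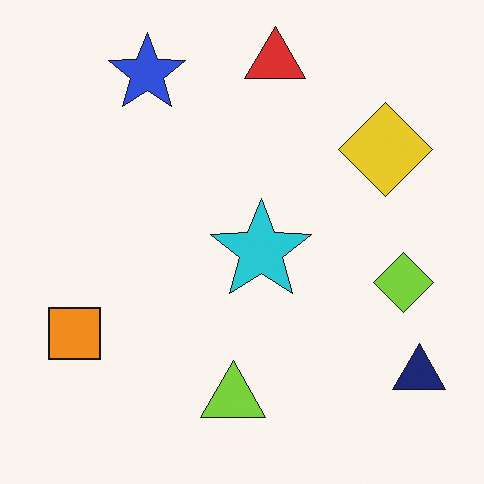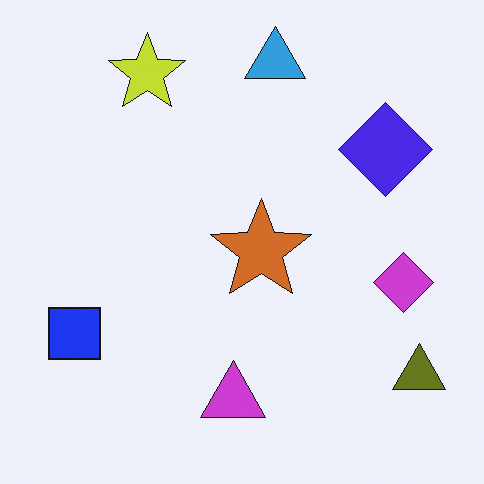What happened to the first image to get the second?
It was hue-shifted through roughly half the color wheel.

Every shape's color has rotated by the same amount around the hue wheel — a uniform hue shift.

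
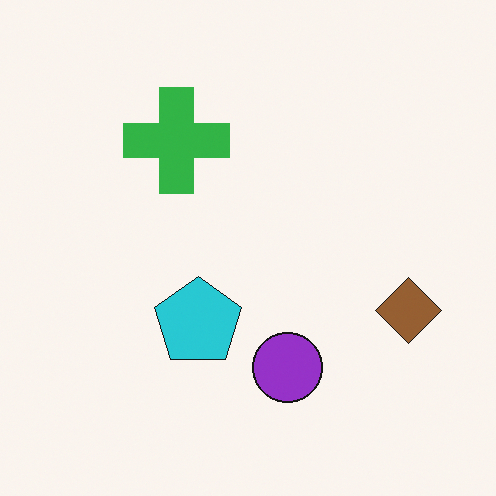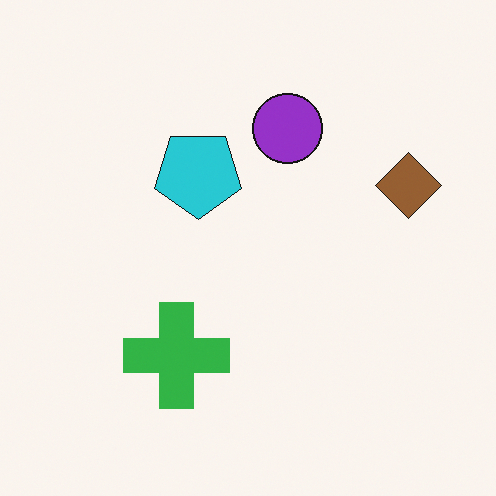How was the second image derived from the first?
The transformation is: flipped vertically (top ↔ bottom).

The purple circle is in the bottom of the first image and the top of the second — shapes on opposite sides of the horizontal midline have swapped in a mirror flip.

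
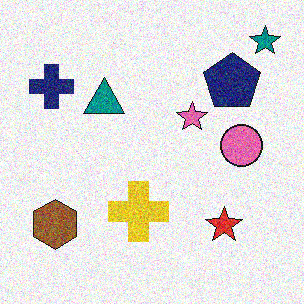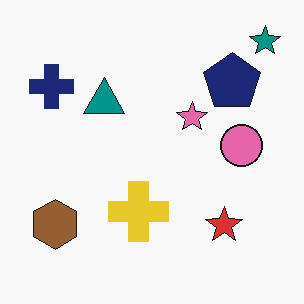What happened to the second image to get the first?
The transformation is: degraded with visible gaussian noise.

Random speckle covers the whole image, including the flat background.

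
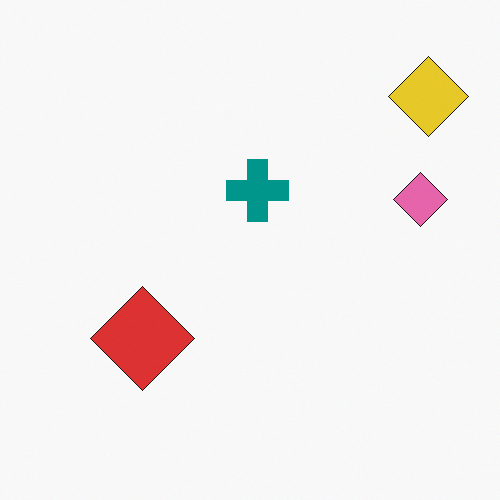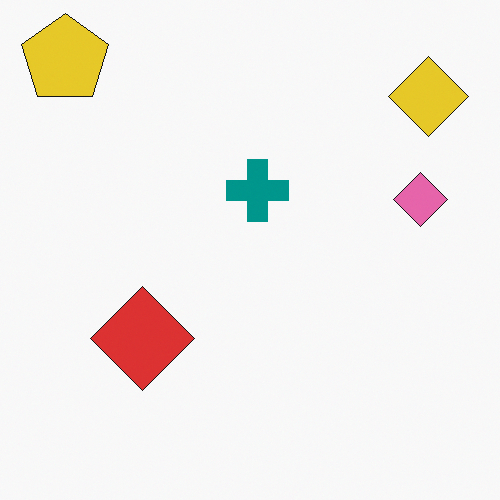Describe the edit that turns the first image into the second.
The image was overlaid with an additional yellow pentagon.

A yellow pentagon appears in the second image that is absent from the first.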